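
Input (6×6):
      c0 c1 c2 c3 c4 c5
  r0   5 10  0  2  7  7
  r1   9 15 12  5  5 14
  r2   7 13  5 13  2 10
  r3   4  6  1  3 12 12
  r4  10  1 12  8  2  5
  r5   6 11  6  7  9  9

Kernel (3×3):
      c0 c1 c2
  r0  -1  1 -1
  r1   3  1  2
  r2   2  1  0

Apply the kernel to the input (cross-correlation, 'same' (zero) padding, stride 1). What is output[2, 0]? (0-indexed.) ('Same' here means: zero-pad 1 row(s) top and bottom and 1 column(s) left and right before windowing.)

The receptive field on the zero-padded input at this output position is [0 9 15 / 0 7 13 / 0 4 6]. Elementwise product with the kernel and sum: 0·-1 + 9·1 + 15·-1 + 0·3 + 7·1 + 13·2 + 0·2 + 4·1.

31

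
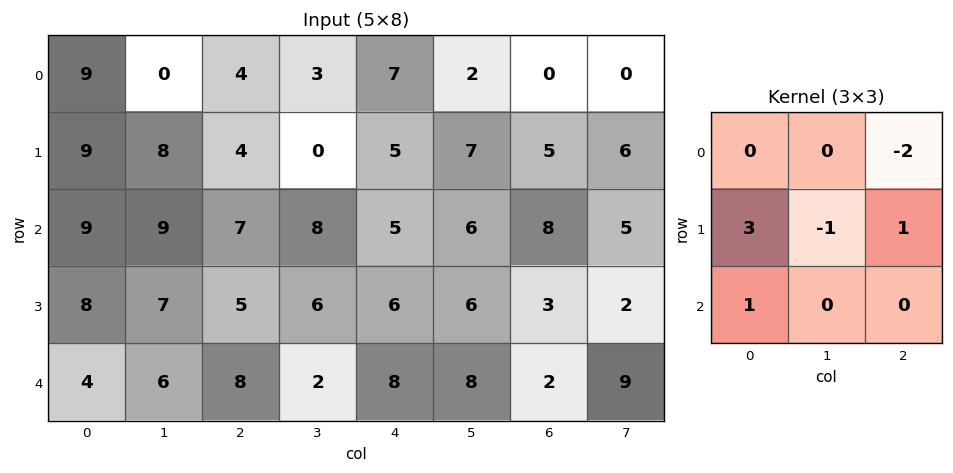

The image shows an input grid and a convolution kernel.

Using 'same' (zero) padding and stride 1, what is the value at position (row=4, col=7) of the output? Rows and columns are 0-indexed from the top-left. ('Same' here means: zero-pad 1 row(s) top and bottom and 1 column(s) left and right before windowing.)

-3

The receptive field on the zero-padded input at this output position is [3 2 0 / 2 9 0 / 0 0 0]. Elementwise product with the kernel and sum: 0·-2 + 2·3 + 9·-1 + 0·1 + 0·1.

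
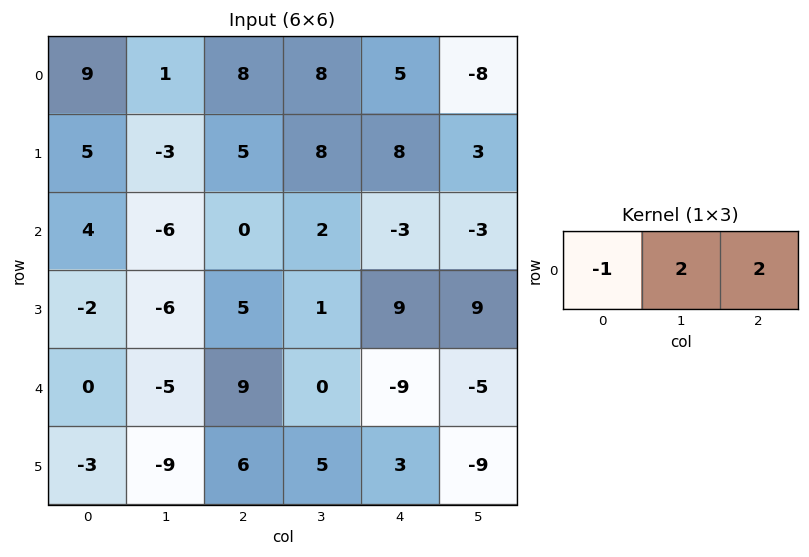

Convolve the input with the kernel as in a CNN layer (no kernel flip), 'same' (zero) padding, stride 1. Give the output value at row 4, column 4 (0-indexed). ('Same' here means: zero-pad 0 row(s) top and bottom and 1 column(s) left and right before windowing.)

-28

The receptive field on the zero-padded input at this output position is [0 -9 -5]. Elementwise product with the kernel and sum: 0·-1 + -9·2 + -5·2.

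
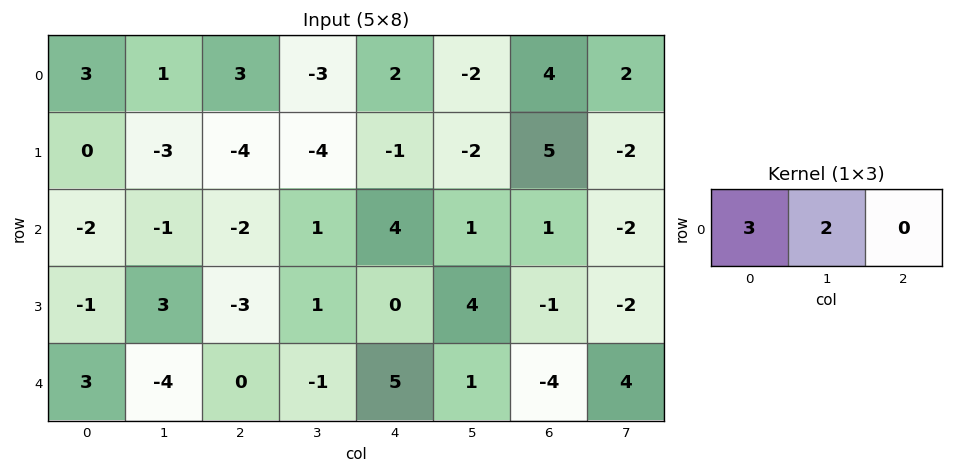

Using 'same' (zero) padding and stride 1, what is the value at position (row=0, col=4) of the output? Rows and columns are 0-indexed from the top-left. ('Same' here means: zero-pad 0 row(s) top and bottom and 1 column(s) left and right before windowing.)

-5

The receptive field on the zero-padded input at this output position is [-3 2 -2]. Elementwise product with the kernel and sum: -3·3 + 2·2.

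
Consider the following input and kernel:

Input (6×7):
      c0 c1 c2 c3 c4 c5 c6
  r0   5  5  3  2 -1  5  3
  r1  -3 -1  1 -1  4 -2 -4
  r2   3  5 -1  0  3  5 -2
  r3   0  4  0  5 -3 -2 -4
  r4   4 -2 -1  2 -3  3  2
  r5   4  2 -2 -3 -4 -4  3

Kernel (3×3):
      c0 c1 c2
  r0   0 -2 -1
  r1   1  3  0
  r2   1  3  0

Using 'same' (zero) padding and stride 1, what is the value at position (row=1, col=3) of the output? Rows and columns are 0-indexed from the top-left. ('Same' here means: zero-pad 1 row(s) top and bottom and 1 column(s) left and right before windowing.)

-6

The receptive field on the zero-padded input at this output position is [3 2 -1 / 1 -1 4 / -1 0 3]. Elementwise product with the kernel and sum: 2·-2 + -1·-1 + 1·1 + -1·3 + -1·1 + 0·3.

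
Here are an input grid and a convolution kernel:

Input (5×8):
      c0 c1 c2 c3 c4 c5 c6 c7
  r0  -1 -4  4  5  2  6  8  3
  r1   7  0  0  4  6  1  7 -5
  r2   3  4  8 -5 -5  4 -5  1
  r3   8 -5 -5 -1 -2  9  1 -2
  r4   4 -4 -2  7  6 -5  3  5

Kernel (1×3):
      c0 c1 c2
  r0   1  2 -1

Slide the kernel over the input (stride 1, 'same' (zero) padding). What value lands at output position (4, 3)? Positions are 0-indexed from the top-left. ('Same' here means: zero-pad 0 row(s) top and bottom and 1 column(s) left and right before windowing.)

The receptive field on the zero-padded input at this output position is [-2 7 6]. Elementwise product with the kernel and sum: -2·1 + 7·2 + 6·-1.

6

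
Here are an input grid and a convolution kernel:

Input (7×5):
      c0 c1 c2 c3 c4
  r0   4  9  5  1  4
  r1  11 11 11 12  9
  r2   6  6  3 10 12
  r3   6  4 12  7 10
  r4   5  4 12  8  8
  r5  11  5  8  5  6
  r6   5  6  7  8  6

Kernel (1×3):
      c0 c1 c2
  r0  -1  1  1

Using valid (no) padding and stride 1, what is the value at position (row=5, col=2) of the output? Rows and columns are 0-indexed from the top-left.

3

The receptive field on the input at this output position is [8 5 6]. Elementwise product with the kernel and sum: 8·-1 + 5·1 + 6·1.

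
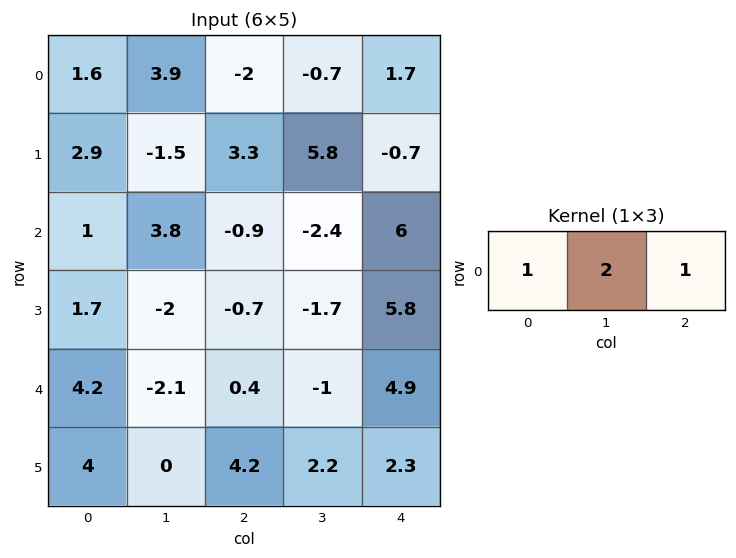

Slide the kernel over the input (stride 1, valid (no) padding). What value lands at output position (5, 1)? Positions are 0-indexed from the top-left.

The receptive field on the input at this output position is [0 4.2 2.2]. Elementwise product with the kernel and sum: 0·1 + 4.2·2 + 2.2·1.

10.6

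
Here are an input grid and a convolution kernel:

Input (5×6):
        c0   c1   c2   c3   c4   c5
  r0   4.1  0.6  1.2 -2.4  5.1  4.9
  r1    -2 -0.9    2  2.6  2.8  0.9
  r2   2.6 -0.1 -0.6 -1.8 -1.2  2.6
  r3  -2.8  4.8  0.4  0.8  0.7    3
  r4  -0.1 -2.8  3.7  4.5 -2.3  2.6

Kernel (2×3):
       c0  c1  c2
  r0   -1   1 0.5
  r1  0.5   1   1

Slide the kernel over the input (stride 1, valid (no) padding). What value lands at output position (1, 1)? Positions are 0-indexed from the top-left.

1.75

The receptive field on the input at this output position is [-0.9 2 2.6 / -0.1 -0.6 -1.8]. Elementwise product with the kernel and sum: -0.9·-1 + 2·1 + 2.6·0.5 + -0.1·0.5 + -0.6·1 + -1.8·1.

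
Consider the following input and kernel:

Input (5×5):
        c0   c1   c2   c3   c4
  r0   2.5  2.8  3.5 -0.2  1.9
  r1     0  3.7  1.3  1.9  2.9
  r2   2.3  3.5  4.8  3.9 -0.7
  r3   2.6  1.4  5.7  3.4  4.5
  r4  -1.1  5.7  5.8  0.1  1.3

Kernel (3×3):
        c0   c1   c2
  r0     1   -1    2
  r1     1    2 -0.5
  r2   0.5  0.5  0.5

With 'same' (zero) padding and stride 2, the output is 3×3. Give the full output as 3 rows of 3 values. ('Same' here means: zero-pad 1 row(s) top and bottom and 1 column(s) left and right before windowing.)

Output[0,0]: The receptive field on the zero-padded input at this output position is [0 0 0 / 0 2.5 2.8 / 0 0 3.7]. Elementwise product with the kernel and sum: 0·1 + 0·-1 + 0·2 + 0·1 + 2.5·2 + 2.8·-0.5 + 0·0.5 + 0·0.5 + 3.7·0.5.

5.45 13.35 6
12.25 22.6 5.45
-4.85 19.75 1.6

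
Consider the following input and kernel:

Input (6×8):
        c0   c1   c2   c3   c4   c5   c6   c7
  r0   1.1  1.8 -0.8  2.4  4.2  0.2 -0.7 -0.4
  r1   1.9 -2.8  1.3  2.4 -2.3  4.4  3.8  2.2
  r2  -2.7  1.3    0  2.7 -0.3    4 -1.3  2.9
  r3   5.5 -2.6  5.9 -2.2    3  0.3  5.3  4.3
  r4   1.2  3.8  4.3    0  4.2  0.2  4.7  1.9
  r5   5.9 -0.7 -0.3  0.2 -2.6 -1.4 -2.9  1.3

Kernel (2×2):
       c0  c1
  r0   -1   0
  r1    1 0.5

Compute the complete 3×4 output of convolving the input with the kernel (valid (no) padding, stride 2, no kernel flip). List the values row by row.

Output[0,0]: The receptive field on the input at this output position is [1.1 1.8 / 1.9 -2.8]. Elementwise product with the kernel and sum: 1.1·-1 + 1.9·1 + -2.8·0.5.
Output[0,1]: The receptive field on the input at this output position is [-0.8 2.4 / 1.3 2.4]. Elementwise product with the kernel and sum: -0.8·-1 + 1.3·1 + 2.4·0.5.

-0.6 3.3 -4.3 5.6
6.9 4.8 3.45 8.75
4.35 -4.5 -7.5 -6.95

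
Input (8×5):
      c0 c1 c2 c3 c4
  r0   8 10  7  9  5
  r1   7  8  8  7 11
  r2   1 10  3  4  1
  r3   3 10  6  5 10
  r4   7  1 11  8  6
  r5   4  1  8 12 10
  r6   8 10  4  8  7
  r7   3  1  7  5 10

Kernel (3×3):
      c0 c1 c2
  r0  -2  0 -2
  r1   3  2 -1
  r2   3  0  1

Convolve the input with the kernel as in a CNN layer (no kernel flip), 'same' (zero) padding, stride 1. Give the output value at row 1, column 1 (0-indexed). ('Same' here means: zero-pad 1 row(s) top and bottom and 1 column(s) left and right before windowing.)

5

The receptive field on the zero-padded input at this output position is [8 10 7 / 7 8 8 / 1 10 3]. Elementwise product with the kernel and sum: 8·-2 + 7·-2 + 7·3 + 8·2 + 8·-1 + 1·3 + 3·1.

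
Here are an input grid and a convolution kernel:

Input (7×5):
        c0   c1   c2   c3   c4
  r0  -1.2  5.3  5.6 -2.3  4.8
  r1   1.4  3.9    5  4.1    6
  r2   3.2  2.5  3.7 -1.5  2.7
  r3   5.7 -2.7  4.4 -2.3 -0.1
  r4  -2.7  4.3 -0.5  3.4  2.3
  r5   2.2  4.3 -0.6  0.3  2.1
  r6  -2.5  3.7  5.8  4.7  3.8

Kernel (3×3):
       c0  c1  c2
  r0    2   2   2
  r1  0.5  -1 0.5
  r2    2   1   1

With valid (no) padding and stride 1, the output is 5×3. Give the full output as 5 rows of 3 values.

Output[0,0]: The receptive field on the input at this output position is [-1.2 5.3 5.6 / 1.4 3.9 5 / 3.2 2.5 3.7]. Elementwise product with the kernel and sum: -1.2·2 + 5.3·2 + 5.6·2 + 1.4·0.5 + 3.9·-1 + 5·0.5 + 3.2·2 + 2.5·1 + 3.7·1.

31.3 23.4 26.2
34.65 19.5 41.3
24.95 14 18.95
17 11.45 2.7
3.2 35.2 30.95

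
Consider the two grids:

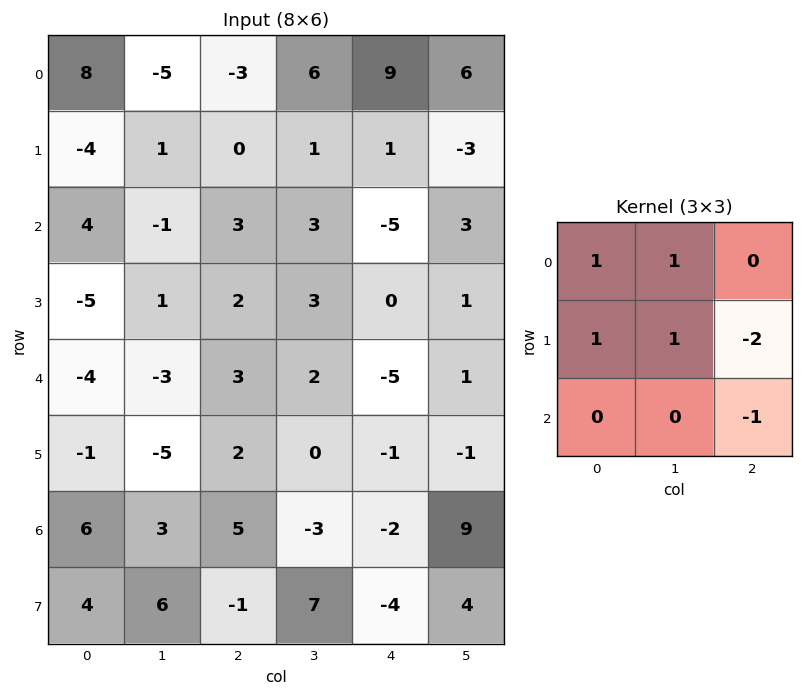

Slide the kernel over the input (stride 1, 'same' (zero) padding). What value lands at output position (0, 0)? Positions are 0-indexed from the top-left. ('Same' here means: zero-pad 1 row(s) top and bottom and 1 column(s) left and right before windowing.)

17

The receptive field on the zero-padded input at this output position is [0 0 0 / 0 8 -5 / 0 -4 1]. Elementwise product with the kernel and sum: 0·1 + 0·1 + 0·1 + 8·1 + -5·-2 + 1·-1.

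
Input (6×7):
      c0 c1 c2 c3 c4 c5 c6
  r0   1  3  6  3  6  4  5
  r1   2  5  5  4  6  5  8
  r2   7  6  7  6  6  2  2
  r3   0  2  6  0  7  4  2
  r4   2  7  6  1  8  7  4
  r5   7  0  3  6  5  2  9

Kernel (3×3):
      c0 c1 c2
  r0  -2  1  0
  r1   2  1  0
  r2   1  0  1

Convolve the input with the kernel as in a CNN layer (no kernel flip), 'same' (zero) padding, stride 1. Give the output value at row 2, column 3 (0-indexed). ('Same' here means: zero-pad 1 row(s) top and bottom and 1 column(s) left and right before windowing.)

The receptive field on the zero-padded input at this output position is [5 4 6 / 7 6 6 / 6 0 7]. Elementwise product with the kernel and sum: 5·-2 + 4·1 + 7·2 + 6·1 + 6·1 + 7·1.

27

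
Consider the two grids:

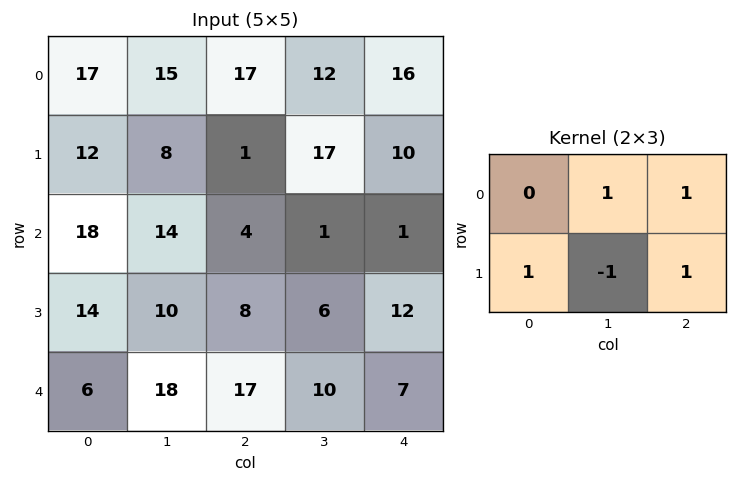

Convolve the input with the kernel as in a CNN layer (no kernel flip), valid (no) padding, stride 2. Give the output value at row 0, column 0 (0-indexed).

37

The receptive field on the input at this output position is [17 15 17 / 12 8 1]. Elementwise product with the kernel and sum: 15·1 + 17·1 + 12·1 + 8·-1 + 1·1.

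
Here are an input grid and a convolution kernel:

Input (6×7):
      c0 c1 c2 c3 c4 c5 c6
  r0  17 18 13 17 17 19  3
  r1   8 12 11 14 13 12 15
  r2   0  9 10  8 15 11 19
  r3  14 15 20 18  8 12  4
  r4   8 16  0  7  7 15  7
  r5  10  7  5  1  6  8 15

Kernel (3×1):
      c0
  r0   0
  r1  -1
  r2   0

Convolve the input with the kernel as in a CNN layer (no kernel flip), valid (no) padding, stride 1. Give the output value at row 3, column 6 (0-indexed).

-7

The receptive field on the input at this output position is [4 / 7 / 15]. Elementwise product with the kernel and sum: 7·-1.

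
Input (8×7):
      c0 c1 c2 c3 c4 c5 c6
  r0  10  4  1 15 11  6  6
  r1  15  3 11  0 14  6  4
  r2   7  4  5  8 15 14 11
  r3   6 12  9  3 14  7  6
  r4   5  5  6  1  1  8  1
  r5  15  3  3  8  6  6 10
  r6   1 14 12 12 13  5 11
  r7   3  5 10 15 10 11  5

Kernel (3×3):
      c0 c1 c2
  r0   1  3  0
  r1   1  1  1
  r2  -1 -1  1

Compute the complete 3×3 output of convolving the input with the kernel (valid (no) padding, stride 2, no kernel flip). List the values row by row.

Output[0,0]: The receptive field on the input at this output position is [10 4 1 / 15 3 11 / 7 4 5]. Elementwise product with the kernel and sum: 10·1 + 4·3 + 15·1 + 3·1 + 11·1 + 7·-1 + 4·-1 + 5·1.

45 73 35
42 49 76
38 15 40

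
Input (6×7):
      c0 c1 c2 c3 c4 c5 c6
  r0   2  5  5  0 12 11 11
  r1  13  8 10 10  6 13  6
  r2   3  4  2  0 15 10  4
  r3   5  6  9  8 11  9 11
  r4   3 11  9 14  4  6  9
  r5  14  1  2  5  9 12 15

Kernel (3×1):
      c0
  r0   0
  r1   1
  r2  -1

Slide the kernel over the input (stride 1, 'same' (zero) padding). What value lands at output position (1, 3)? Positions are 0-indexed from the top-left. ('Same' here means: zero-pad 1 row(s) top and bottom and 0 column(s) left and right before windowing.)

10

The receptive field on the zero-padded input at this output position is [0 / 10 / 0]. Elementwise product with the kernel and sum: 10·1 + 0·-1.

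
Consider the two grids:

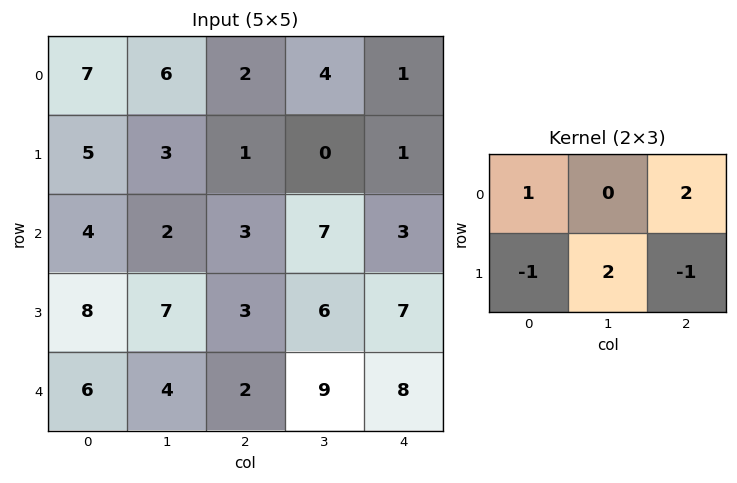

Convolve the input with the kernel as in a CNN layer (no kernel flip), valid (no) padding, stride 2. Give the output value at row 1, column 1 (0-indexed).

The receptive field on the input at this output position is [3 7 3 / 3 6 7]. Elementwise product with the kernel and sum: 3·1 + 3·2 + 3·-1 + 6·2 + 7·-1.

11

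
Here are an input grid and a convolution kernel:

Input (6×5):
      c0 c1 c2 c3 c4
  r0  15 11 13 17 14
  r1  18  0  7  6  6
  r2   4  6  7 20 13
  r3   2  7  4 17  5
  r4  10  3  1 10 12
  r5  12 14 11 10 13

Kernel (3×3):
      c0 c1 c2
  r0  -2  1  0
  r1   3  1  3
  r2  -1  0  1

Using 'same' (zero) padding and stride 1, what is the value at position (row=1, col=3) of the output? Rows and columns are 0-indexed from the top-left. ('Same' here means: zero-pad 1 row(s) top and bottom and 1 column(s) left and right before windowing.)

42

The receptive field on the zero-padded input at this output position is [13 17 14 / 7 6 6 / 7 20 13]. Elementwise product with the kernel and sum: 13·-2 + 17·1 + 7·3 + 6·1 + 6·3 + 7·-1 + 13·1.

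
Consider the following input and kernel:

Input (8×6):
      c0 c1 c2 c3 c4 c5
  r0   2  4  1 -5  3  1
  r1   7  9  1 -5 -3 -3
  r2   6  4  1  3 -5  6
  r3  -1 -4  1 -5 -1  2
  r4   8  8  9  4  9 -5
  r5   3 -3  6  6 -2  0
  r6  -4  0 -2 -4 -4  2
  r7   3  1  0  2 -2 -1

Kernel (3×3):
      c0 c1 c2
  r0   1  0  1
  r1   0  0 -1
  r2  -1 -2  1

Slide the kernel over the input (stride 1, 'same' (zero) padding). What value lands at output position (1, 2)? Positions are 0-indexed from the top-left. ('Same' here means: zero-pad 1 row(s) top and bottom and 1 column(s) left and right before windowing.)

The receptive field on the zero-padded input at this output position is [4 1 -5 / 9 1 -5 / 4 1 3]. Elementwise product with the kernel and sum: 4·1 + -5·1 + -5·-1 + 4·-1 + 1·-2 + 3·1.

1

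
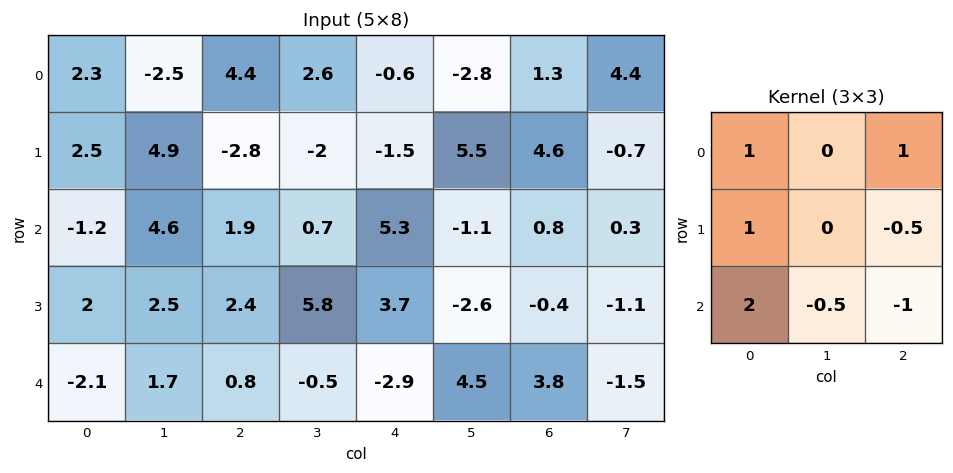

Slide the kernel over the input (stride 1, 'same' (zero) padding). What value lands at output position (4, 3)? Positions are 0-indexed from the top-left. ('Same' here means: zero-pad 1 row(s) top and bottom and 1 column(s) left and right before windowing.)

The receptive field on the zero-padded input at this output position is [2.4 5.8 3.7 / 0.8 -0.5 -2.9 / 0 0 0]. Elementwise product with the kernel and sum: 2.4·1 + 3.7·1 + 0.8·1 + -2.9·-0.5 + 0·2 + 0·-0.5 + 0·-1.

8.35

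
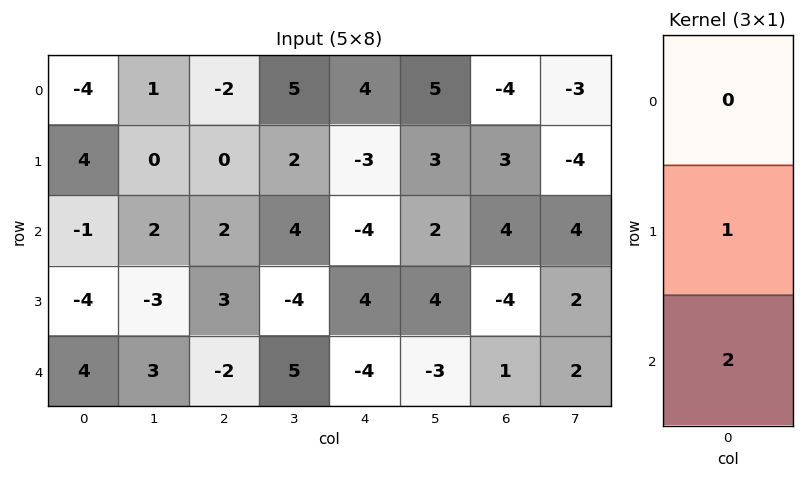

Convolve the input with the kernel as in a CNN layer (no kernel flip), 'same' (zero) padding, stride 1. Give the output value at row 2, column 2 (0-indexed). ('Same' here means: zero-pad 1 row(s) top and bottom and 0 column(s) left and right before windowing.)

The receptive field on the zero-padded input at this output position is [0 / 2 / 3]. Elementwise product with the kernel and sum: 2·1 + 3·2.

8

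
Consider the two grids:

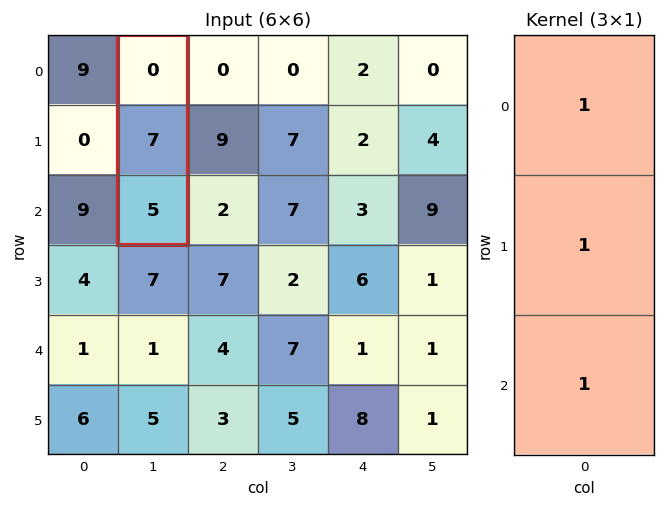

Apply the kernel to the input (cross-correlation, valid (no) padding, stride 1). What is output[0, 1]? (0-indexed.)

The receptive field on the input at this output position is [0 / 7 / 5]. Elementwise product with the kernel and sum: 0·1 + 7·1 + 5·1.

12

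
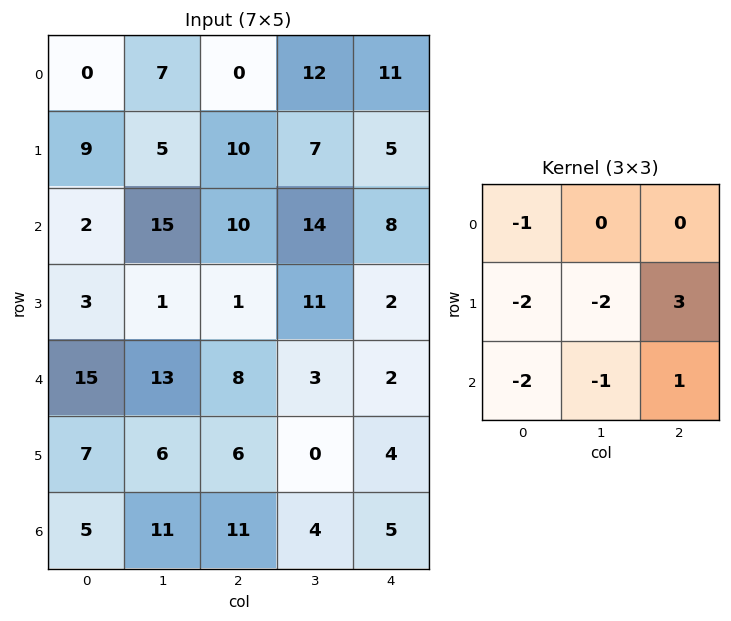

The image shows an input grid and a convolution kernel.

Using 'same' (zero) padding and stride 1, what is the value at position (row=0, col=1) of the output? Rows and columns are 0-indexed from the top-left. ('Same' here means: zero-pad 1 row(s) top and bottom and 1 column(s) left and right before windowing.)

The receptive field on the zero-padded input at this output position is [0 0 0 / 0 7 0 / 9 5 10]. Elementwise product with the kernel and sum: 0·-1 + 0·-2 + 7·-2 + 0·3 + 9·-2 + 5·-1 + 10·1.

-27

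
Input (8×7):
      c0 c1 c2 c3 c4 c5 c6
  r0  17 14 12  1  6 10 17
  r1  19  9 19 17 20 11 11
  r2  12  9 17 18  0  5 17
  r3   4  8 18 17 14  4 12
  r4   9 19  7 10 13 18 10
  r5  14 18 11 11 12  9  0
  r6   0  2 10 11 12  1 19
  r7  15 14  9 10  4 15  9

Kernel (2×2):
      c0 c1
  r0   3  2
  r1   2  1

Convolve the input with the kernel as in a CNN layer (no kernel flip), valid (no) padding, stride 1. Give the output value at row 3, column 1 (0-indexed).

The receptive field on the input at this output position is [8 18 / 19 7]. Elementwise product with the kernel and sum: 8·3 + 18·2 + 19·2 + 7·1.

105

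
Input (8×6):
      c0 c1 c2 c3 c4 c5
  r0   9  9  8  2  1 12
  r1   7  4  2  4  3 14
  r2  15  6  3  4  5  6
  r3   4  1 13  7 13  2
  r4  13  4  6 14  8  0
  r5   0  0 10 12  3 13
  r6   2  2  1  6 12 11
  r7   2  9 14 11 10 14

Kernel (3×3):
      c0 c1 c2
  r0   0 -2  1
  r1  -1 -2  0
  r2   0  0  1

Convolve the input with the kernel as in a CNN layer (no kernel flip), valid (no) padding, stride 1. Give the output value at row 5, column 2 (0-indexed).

-24

The receptive field on the input at this output position is [10 12 3 / 1 6 12 / 14 11 10]. Elementwise product with the kernel and sum: 12·-2 + 3·1 + 1·-1 + 6·-2 + 10·1.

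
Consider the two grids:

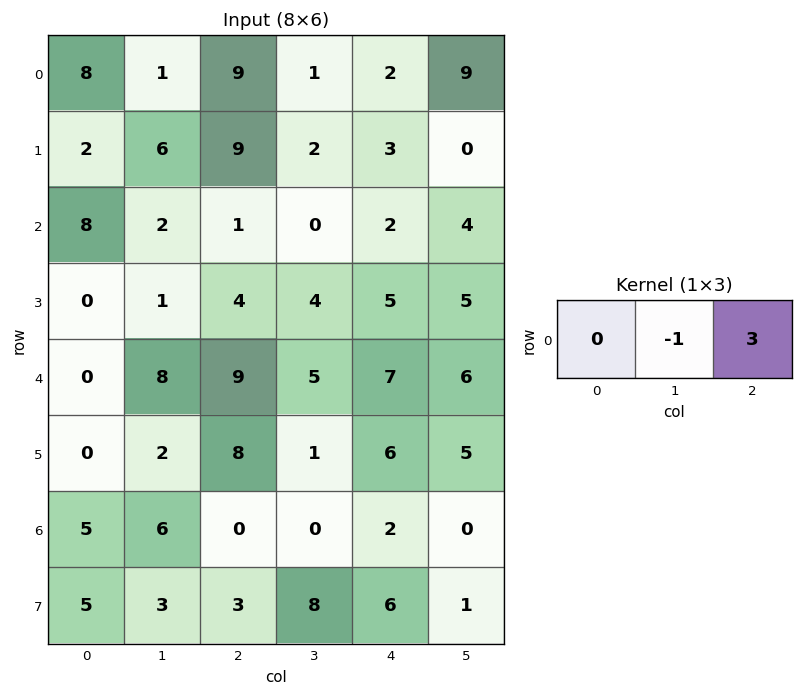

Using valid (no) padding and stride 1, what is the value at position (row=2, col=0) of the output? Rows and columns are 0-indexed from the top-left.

The receptive field on the input at this output position is [8 2 1]. Elementwise product with the kernel and sum: 2·-1 + 1·3.

1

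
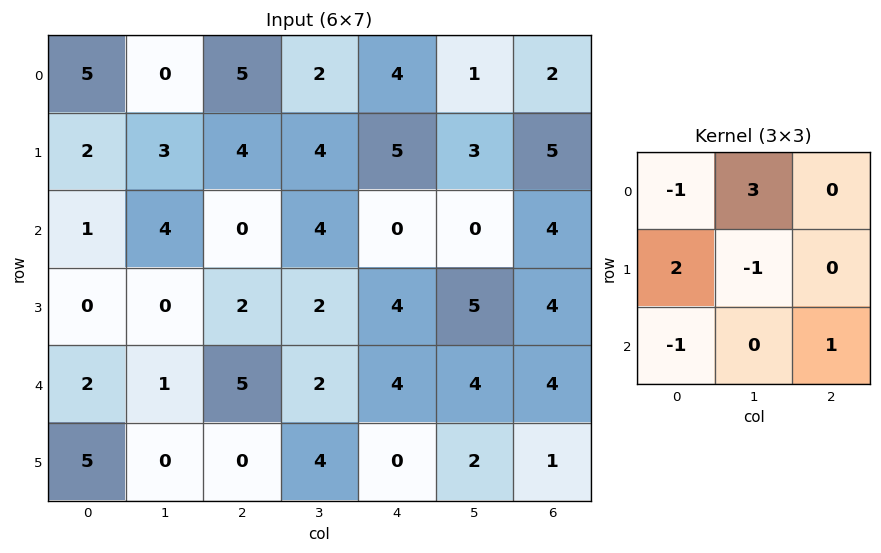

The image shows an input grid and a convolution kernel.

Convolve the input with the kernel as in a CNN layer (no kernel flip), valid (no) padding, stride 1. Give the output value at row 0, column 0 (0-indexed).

-5

The receptive field on the input at this output position is [5 0 5 / 2 3 4 / 1 4 0]. Elementwise product with the kernel and sum: 5·-1 + 0·3 + 2·2 + 3·-1 + 1·-1 + 0·1.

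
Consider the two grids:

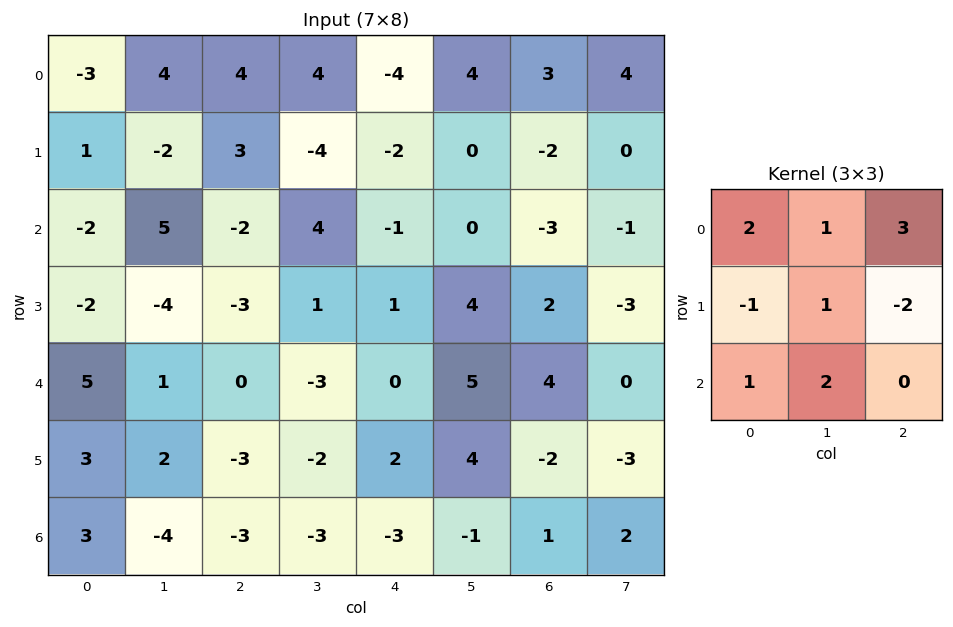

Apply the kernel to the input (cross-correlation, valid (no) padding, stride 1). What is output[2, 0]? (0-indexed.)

The receptive field on the input at this output position is [-2 5 -2 / -2 -4 -3 / 5 1 0]. Elementwise product with the kernel and sum: -2·2 + 5·1 + -2·3 + -2·-1 + -4·1 + -3·-2 + 5·1 + 1·2.

6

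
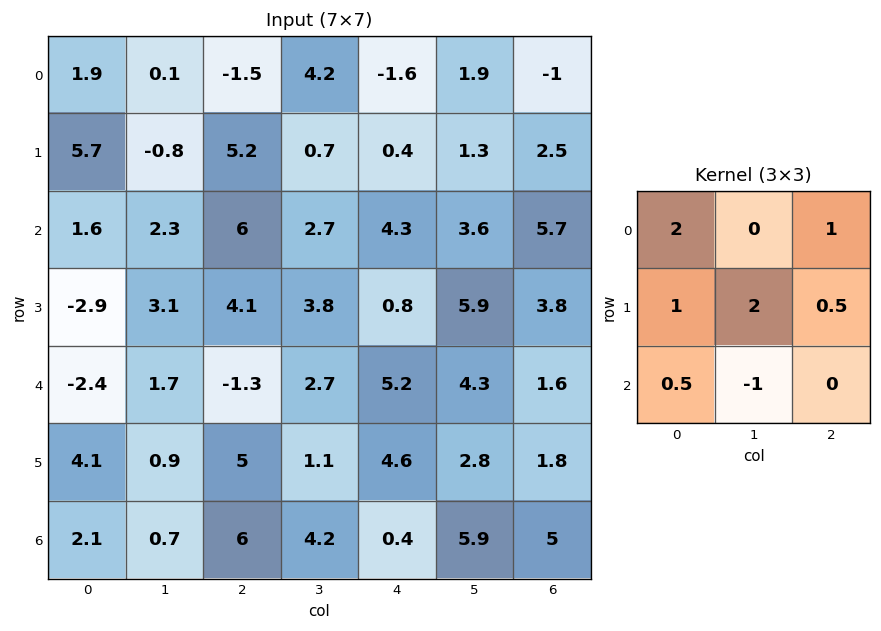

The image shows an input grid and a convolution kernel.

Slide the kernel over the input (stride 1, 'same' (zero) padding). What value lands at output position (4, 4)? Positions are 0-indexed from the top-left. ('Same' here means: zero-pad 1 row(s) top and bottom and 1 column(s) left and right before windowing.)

The receptive field on the zero-padded input at this output position is [3.8 0.8 5.9 / 2.7 5.2 4.3 / 1.1 4.6 2.8]. Elementwise product with the kernel and sum: 3.8·2 + 5.9·1 + 2.7·1 + 5.2·2 + 4.3·0.5 + 1.1·0.5 + 4.6·-1.

24.7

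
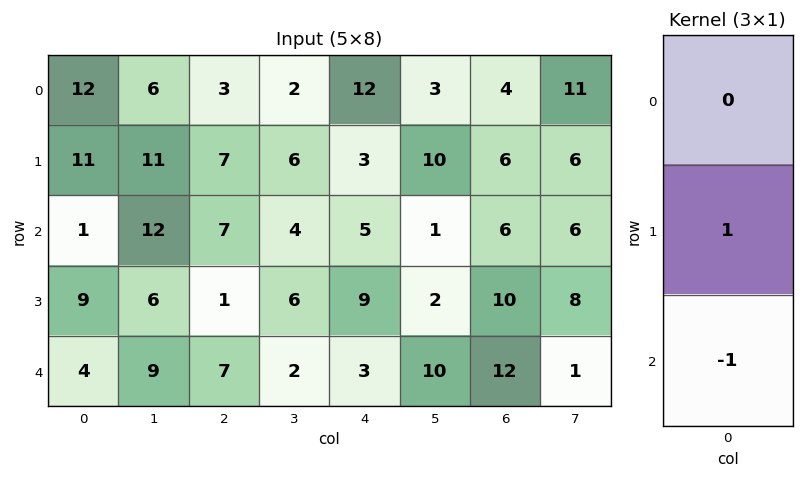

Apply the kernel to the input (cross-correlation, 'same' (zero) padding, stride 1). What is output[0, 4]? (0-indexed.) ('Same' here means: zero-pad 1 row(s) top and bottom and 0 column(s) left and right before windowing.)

The receptive field on the zero-padded input at this output position is [0 / 12 / 3]. Elementwise product with the kernel and sum: 12·1 + 3·-1.

9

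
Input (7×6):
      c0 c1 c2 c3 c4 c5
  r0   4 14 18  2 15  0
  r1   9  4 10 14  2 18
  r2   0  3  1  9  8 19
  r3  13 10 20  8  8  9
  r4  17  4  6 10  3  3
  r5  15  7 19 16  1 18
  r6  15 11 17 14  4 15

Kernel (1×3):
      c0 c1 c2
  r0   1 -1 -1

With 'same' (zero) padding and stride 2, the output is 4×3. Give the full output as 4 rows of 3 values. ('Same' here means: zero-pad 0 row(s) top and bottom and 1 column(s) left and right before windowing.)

Output[0,0]: The receptive field on the zero-padded input at this output position is [0 4 14]. Elementwise product with the kernel and sum: 0·1 + 4·-1 + 14·-1.
Output[0,1]: The receptive field on the zero-padded input at this output position is [14 18 2]. Elementwise product with the kernel and sum: 14·1 + 18·-1 + 2·-1.

-18 -6 -13
-3 -7 -18
-21 -12 4
-26 -20 -5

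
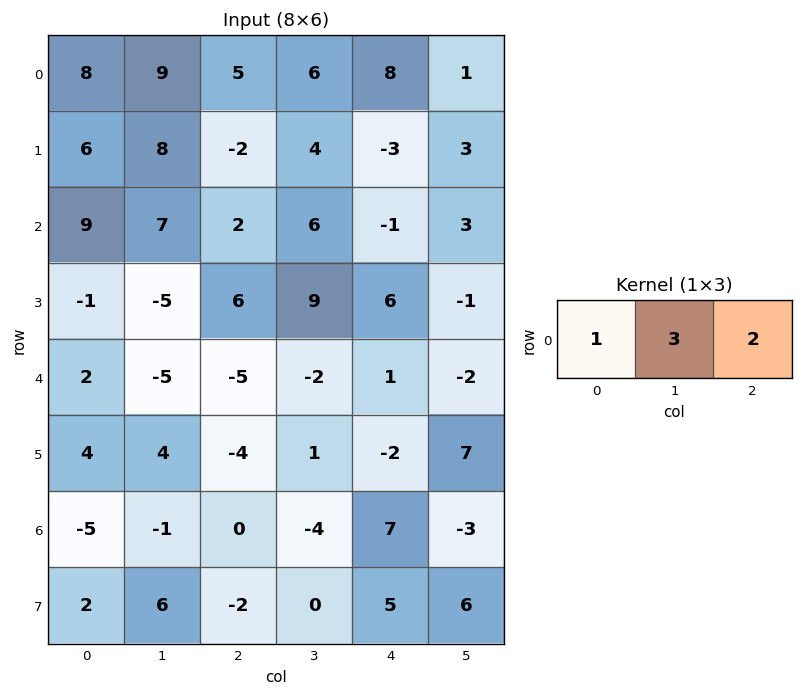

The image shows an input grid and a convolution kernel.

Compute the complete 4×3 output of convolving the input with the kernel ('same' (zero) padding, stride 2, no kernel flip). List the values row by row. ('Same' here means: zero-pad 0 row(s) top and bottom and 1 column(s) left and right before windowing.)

42 36 32
41 25 9
-4 -24 -3
-17 -9 11

Output[0,0]: The receptive field on the zero-padded input at this output position is [0 8 9]. Elementwise product with the kernel and sum: 0·1 + 8·3 + 9·2.
Output[0,1]: The receptive field on the zero-padded input at this output position is [9 5 6]. Elementwise product with the kernel and sum: 9·1 + 5·3 + 6·2.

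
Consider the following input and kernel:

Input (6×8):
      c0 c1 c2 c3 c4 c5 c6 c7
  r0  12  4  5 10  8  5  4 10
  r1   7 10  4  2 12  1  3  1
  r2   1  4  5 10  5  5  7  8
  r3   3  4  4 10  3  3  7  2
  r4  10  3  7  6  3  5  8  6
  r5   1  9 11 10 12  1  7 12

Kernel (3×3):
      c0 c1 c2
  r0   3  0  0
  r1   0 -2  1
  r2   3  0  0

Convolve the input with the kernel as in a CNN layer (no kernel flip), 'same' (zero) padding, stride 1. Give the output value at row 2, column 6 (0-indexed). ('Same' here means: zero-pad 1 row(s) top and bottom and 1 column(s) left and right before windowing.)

The receptive field on the zero-padded input at this output position is [1 3 1 / 5 7 8 / 3 7 2]. Elementwise product with the kernel and sum: 1·3 + 7·-2 + 8·1 + 3·3.

6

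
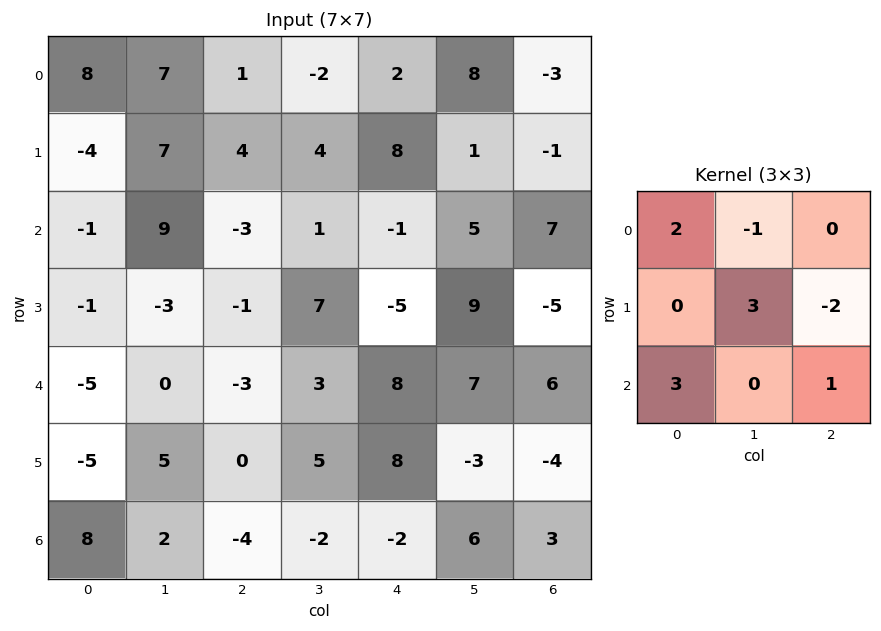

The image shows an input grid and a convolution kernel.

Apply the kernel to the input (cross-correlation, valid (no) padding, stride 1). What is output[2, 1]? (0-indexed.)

7

The receptive field on the input at this output position is [9 -3 1 / -3 -1 7 / 0 -3 3]. Elementwise product with the kernel and sum: 9·2 + -3·-1 + -1·3 + 7·-2 + 0·3 + 3·1.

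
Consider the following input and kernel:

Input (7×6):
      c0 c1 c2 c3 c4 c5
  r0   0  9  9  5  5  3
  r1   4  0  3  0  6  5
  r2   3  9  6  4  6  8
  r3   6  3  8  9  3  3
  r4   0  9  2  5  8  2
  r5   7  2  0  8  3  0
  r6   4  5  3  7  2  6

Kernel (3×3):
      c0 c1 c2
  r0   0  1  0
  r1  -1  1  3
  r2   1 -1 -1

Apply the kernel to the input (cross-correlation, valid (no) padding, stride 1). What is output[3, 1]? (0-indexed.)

The receptive field on the input at this output position is [3 8 9 / 9 2 5 / 2 0 8]. Elementwise product with the kernel and sum: 8·1 + 9·-1 + 2·1 + 5·3 + 2·1 + 0·-1 + 8·-1.

10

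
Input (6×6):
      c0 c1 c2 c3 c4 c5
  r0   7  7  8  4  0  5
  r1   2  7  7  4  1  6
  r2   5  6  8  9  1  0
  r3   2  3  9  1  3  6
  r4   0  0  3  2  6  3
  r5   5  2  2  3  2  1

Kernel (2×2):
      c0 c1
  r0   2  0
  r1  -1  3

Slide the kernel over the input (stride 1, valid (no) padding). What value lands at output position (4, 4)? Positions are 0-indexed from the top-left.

The receptive field on the input at this output position is [6 3 / 2 1]. Elementwise product with the kernel and sum: 6·2 + 2·-1 + 1·3.

13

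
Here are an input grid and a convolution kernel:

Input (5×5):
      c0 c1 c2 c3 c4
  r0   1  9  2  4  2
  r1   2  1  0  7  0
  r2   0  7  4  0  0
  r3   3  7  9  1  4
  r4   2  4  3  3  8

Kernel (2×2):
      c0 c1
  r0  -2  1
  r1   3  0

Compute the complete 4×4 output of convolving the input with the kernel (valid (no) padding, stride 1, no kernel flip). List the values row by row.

13 -13 0 15
-3 19 19 -14
16 11 19 3
7 7 -8 11

Output[0,0]: The receptive field on the input at this output position is [1 9 / 2 1]. Elementwise product with the kernel and sum: 1·-2 + 9·1 + 2·3.
Output[0,1]: The receptive field on the input at this output position is [9 2 / 1 0]. Elementwise product with the kernel and sum: 9·-2 + 2·1 + 1·3.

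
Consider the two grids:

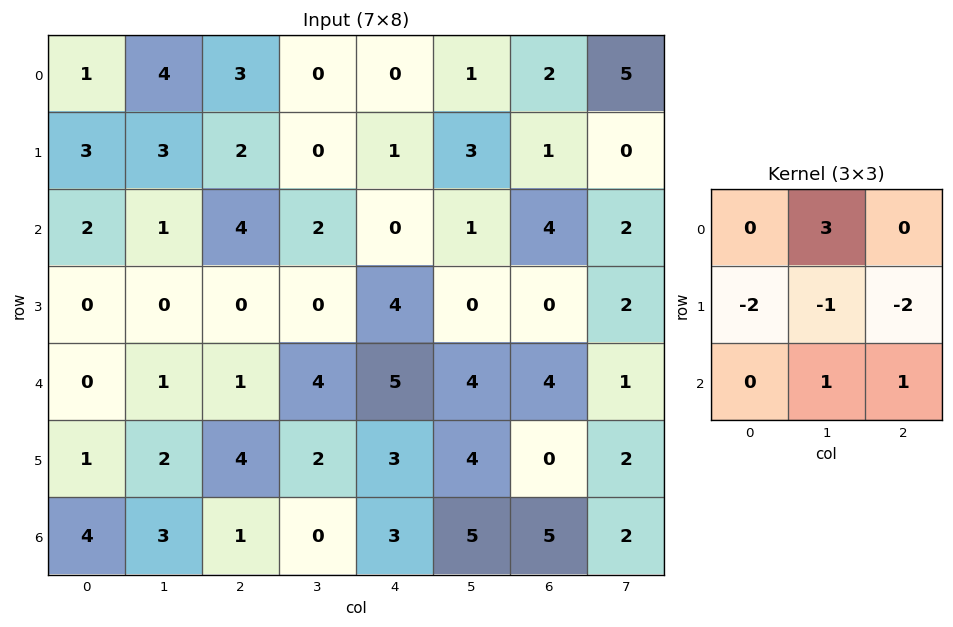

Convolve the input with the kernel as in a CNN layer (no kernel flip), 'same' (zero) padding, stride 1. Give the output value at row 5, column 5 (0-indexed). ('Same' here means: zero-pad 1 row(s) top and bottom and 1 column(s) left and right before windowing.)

The receptive field on the zero-padded input at this output position is [5 4 4 / 3 4 0 / 3 5 5]. Elementwise product with the kernel and sum: 4·3 + 3·-2 + 4·-1 + 0·-2 + 5·1 + 5·1.

12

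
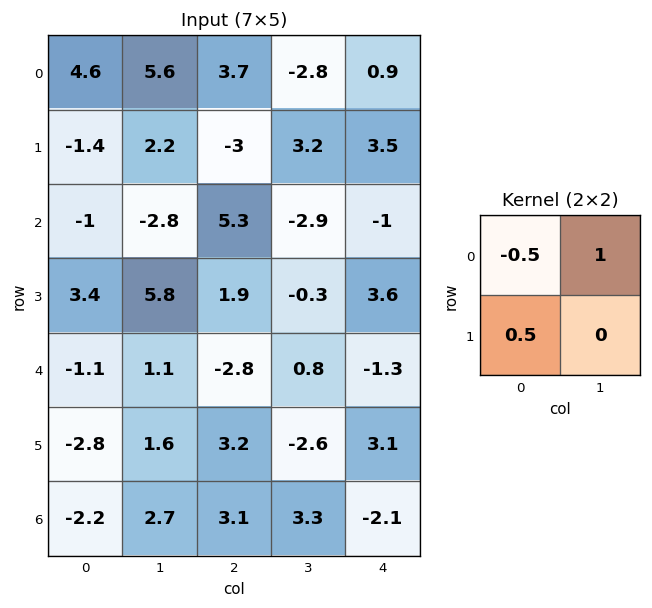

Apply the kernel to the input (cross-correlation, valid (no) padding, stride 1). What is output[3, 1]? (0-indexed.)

The receptive field on the input at this output position is [5.8 1.9 / 1.1 -2.8]. Elementwise product with the kernel and sum: 5.8·-0.5 + 1.9·1 + 1.1·0.5.

-0.45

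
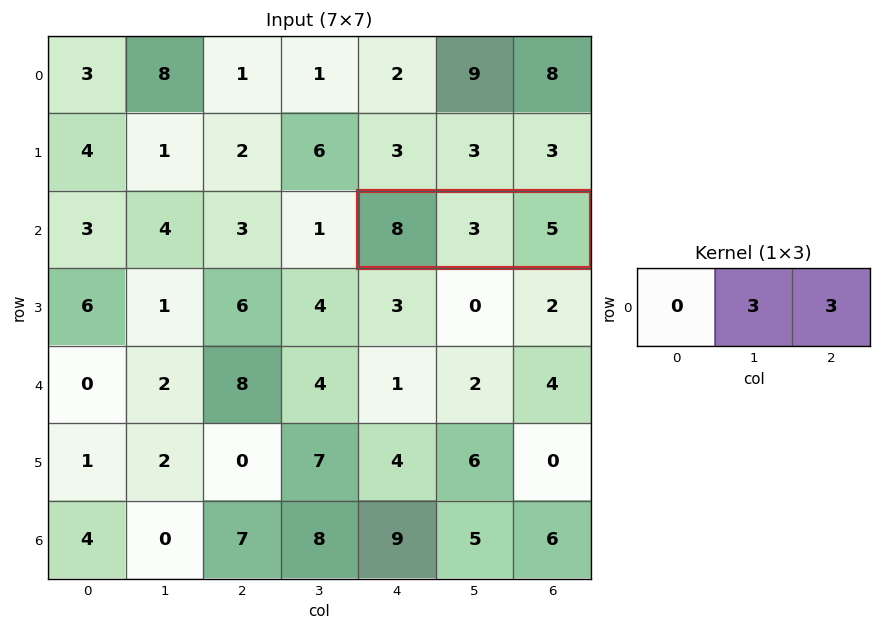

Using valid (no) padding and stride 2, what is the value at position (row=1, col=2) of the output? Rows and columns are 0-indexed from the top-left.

The receptive field on the input at this output position is [8 3 5]. Elementwise product with the kernel and sum: 3·3 + 5·3.

24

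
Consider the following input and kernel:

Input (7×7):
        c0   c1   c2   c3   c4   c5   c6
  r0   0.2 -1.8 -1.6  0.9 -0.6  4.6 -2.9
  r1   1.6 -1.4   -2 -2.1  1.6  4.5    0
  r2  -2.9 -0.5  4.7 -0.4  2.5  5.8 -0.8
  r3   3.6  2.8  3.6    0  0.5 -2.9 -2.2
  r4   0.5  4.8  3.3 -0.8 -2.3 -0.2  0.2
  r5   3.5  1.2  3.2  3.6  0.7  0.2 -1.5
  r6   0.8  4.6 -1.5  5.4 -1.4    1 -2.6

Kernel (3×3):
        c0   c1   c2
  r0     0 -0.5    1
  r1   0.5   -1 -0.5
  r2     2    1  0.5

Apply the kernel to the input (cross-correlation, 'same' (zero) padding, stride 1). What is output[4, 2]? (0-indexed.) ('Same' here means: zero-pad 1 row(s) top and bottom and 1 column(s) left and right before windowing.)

5.1

The receptive field on the zero-padded input at this output position is [2.8 3.6 0 / 4.8 3.3 -0.8 / 1.2 3.2 3.6]. Elementwise product with the kernel and sum: 3.6·-0.5 + 0·1 + 4.8·0.5 + 3.3·-1 + -0.8·-0.5 + 1.2·2 + 3.2·1 + 3.6·0.5.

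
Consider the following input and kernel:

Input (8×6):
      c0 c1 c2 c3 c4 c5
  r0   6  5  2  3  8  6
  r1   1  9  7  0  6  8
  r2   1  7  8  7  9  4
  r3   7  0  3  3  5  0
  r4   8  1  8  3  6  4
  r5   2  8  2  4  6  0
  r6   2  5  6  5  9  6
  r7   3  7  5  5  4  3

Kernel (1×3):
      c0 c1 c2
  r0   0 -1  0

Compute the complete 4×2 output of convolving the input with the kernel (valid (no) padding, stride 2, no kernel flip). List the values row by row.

Output[0,0]: The receptive field on the input at this output position is [6 5 2]. Elementwise product with the kernel and sum: 5·-1.
Output[0,1]: The receptive field on the input at this output position is [2 3 8]. Elementwise product with the kernel and sum: 3·-1.

-5 -3
-7 -7
-1 -3
-5 -5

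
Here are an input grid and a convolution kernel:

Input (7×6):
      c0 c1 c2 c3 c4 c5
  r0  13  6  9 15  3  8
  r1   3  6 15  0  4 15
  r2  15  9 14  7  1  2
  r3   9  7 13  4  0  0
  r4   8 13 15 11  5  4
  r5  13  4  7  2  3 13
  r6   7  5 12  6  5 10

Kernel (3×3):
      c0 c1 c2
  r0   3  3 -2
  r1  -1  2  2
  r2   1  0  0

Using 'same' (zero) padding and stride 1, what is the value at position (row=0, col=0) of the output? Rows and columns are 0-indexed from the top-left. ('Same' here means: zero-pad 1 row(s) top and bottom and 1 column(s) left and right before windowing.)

38

The receptive field on the zero-padded input at this output position is [0 0 0 / 0 13 6 / 0 3 6]. Elementwise product with the kernel and sum: 0·3 + 0·3 + 0·-2 + 0·-1 + 13·2 + 6·2 + 0·1.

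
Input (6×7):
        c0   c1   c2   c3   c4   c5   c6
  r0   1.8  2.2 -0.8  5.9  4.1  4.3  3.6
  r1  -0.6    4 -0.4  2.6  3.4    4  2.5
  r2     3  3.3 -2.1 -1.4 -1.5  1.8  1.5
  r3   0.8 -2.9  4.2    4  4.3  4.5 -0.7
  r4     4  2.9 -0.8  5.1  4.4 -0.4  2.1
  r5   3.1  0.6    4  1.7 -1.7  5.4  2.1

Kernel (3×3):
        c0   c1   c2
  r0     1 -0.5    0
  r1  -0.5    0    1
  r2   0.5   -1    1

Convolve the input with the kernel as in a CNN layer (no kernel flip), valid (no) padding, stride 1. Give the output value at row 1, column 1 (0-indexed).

-0.5

The receptive field on the input at this output position is [4 -0.4 2.6 / 3.3 -2.1 -1.4 / -2.9 4.2 4]. Elementwise product with the kernel and sum: 4·1 + -0.4·-0.5 + 3.3·-0.5 + -1.4·1 + -2.9·0.5 + 4.2·-1 + 4·1.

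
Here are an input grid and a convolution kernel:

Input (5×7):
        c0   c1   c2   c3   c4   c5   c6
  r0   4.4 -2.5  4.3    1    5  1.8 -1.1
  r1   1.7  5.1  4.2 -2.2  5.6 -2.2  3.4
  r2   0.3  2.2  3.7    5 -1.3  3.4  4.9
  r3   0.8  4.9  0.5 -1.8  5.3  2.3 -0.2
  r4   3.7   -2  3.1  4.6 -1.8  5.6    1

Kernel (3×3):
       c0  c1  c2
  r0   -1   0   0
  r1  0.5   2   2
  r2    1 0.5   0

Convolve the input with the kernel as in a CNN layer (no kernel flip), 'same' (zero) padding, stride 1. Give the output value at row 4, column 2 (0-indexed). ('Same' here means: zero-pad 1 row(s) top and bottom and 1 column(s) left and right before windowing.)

The receptive field on the zero-padded input at this output position is [4.9 0.5 -1.8 / -2 3.1 4.6 / 0 0 0]. Elementwise product with the kernel and sum: 4.9·-1 + -2·0.5 + 3.1·2 + 4.6·2 + 0·1 + 0·0.5.

9.5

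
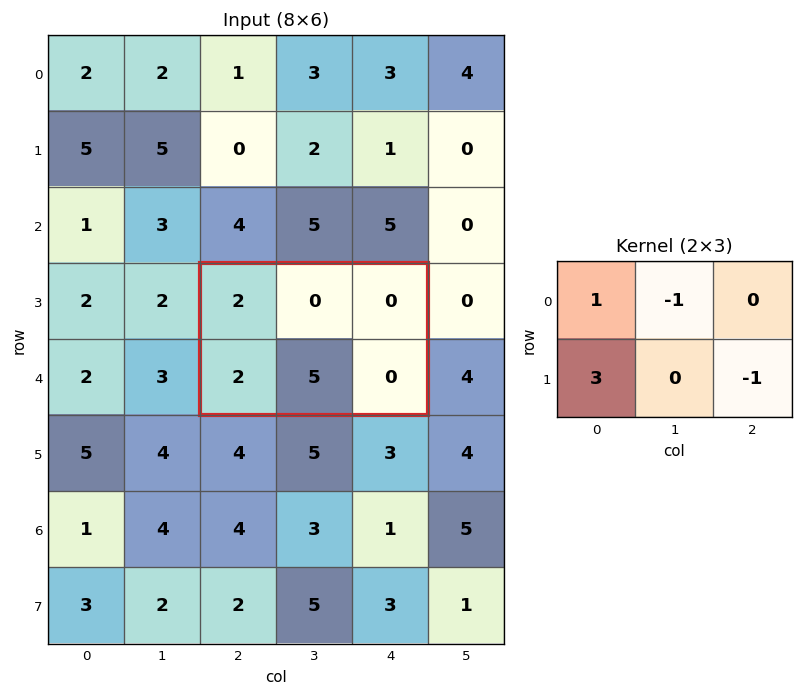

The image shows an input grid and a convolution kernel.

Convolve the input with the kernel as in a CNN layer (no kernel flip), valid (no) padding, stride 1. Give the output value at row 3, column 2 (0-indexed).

The receptive field on the input at this output position is [2 0 0 / 2 5 0]. Elementwise product with the kernel and sum: 2·1 + 0·-1 + 2·3 + 0·-1.

8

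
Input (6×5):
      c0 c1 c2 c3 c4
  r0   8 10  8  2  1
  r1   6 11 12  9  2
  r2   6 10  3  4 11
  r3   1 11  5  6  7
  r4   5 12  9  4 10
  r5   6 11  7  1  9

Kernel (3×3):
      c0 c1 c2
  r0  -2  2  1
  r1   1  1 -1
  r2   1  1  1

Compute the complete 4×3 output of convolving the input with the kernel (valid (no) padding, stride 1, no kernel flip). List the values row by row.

Output[0,0]: The receptive field on the input at this output position is [8 10 8 / 6 11 12 / 6 10 3]. Elementwise product with the kernel and sum: 8·-2 + 10·2 + 8·1 + 6·1 + 11·1 + 12·-1 + 6·1 + 10·1 + 3·1.

36 29 26
52 42 10
44 25 40
57 30 29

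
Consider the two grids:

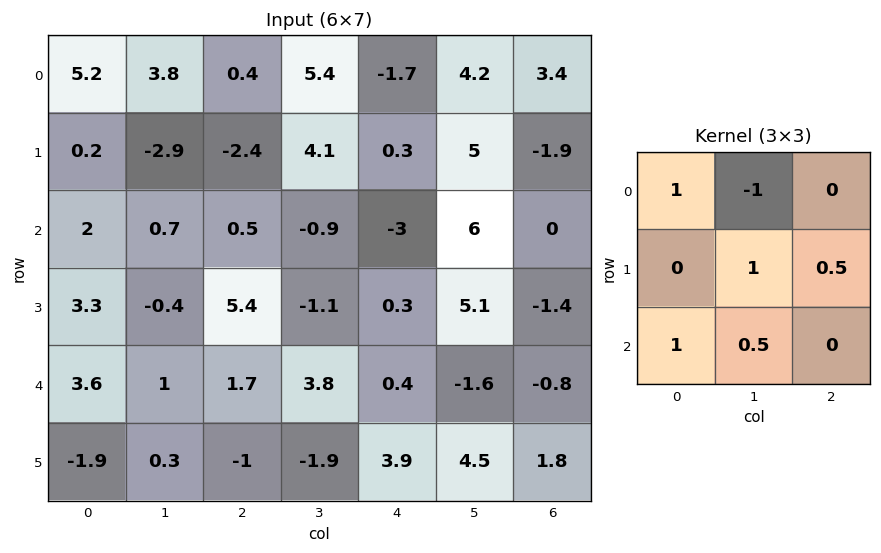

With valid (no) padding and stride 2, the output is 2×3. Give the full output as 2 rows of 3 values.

-0.35 -0.7 -1.85
7.7 4.05 -5

Output[0,0]: The receptive field on the input at this output position is [5.2 3.8 0.4 / 0.2 -2.9 -2.4 / 2 0.7 0.5]. Elementwise product with the kernel and sum: 5.2·1 + 3.8·-1 + -2.9·1 + -2.4·0.5 + 2·1 + 0.7·0.5.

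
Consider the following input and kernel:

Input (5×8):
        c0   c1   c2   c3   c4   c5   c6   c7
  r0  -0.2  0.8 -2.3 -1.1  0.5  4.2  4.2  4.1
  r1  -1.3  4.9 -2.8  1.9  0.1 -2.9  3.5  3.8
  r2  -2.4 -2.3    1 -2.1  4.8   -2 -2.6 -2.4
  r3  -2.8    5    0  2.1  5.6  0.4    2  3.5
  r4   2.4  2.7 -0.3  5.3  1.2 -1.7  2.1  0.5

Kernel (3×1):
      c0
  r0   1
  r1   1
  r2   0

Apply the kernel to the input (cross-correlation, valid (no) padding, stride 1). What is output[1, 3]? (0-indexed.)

The receptive field on the input at this output position is [1.9 / -2.1 / 2.1]. Elementwise product with the kernel and sum: 1.9·1 + -2.1·1.

-0.2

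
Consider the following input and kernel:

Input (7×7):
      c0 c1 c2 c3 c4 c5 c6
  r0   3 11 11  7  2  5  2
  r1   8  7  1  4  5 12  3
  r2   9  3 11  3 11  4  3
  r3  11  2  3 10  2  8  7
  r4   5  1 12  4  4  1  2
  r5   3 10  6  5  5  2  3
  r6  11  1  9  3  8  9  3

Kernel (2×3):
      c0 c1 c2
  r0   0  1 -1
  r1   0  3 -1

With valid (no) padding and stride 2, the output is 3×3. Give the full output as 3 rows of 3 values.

20 12 36
-5 20 18
13 10 2

Output[0,0]: The receptive field on the input at this output position is [3 11 11 / 8 7 1]. Elementwise product with the kernel and sum: 11·1 + 11·-1 + 7·3 + 1·-1.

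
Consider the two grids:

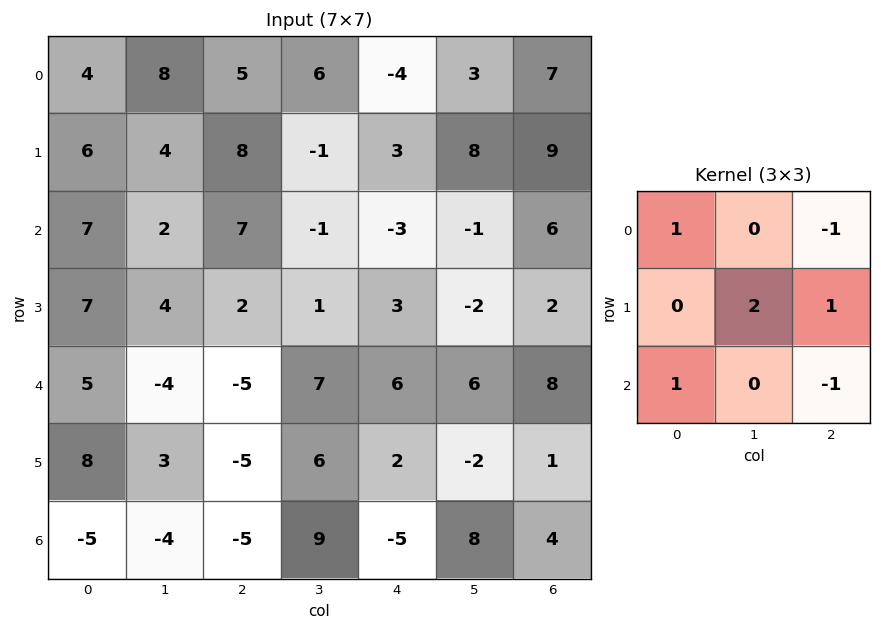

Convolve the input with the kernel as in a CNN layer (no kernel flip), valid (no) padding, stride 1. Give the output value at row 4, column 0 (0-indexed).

The receptive field on the input at this output position is [5 -4 -5 / 8 3 -5 / -5 -4 -5]. Elementwise product with the kernel and sum: 5·1 + -5·-1 + 3·2 + -5·1 + -5·1 + -5·-1.

11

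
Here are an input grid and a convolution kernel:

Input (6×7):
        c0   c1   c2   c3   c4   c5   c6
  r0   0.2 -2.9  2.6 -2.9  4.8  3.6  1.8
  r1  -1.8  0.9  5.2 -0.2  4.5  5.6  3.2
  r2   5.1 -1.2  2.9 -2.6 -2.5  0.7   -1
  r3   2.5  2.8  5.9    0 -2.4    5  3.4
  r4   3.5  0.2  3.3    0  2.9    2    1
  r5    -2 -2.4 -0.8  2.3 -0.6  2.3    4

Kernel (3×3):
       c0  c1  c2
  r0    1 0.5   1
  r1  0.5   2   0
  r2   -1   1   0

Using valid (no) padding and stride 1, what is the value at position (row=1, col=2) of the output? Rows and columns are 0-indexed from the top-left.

The receptive field on the input at this output position is [5.2 -0.2 4.5 / 2.9 -2.6 -2.5 / 5.9 0 -2.4]. Elementwise product with the kernel and sum: 5.2·1 + -0.2·0.5 + 4.5·1 + 2.9·0.5 + -2.6·2 + 5.9·-1 + 0·1.

-0.05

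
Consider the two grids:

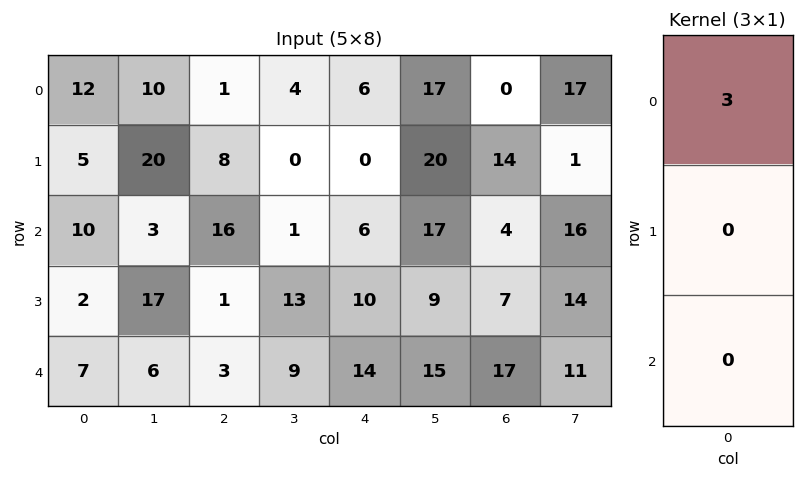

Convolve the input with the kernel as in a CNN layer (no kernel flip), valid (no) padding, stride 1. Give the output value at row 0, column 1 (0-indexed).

30

The receptive field on the input at this output position is [10 / 20 / 3]. Elementwise product with the kernel and sum: 10·3.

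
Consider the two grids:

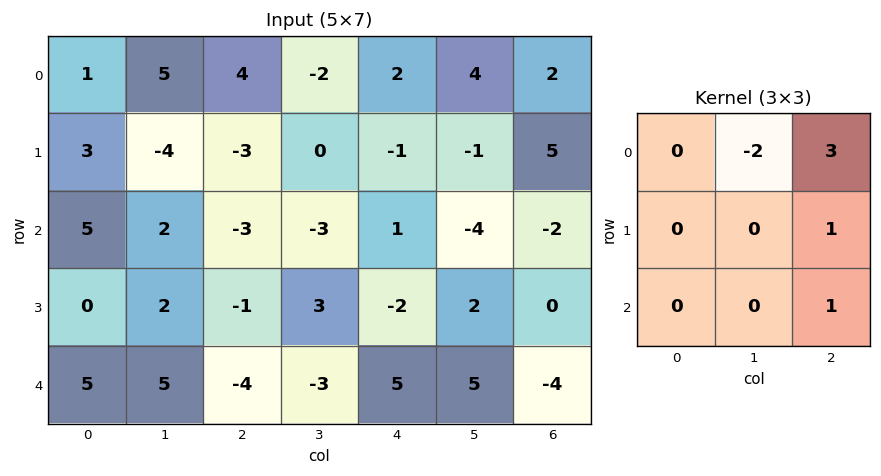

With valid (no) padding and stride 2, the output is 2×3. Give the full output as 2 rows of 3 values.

-4 10 1
-18 12 -2

Output[0,0]: The receptive field on the input at this output position is [1 5 4 / 3 -4 -3 / 5 2 -3]. Elementwise product with the kernel and sum: 5·-2 + 4·3 + -3·1 + -3·1.
Output[0,1]: The receptive field on the input at this output position is [4 -2 2 / -3 0 -1 / -3 -3 1]. Elementwise product with the kernel and sum: -2·-2 + 2·3 + -1·1 + 1·1.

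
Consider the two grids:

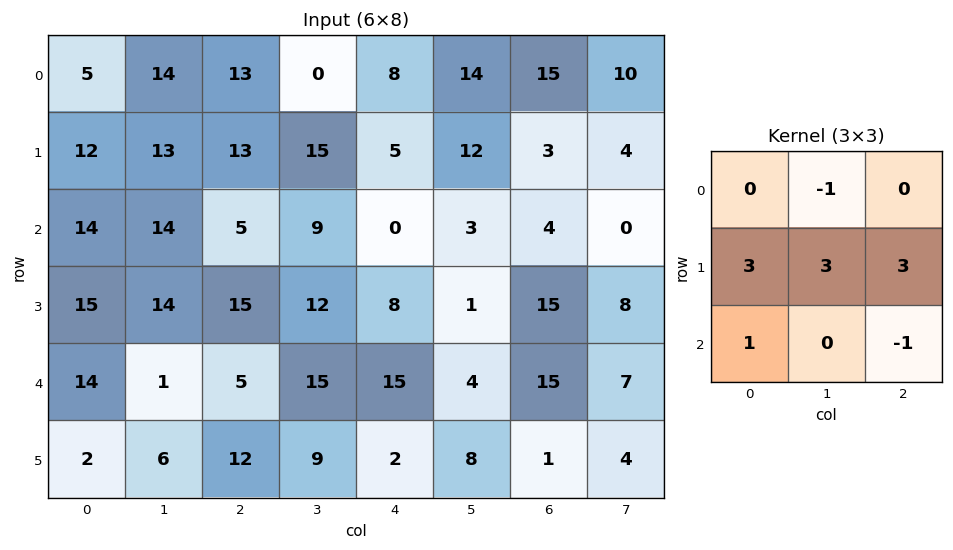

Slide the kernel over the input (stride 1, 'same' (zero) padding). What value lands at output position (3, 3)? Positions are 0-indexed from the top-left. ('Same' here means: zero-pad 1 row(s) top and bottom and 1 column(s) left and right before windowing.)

The receptive field on the zero-padded input at this output position is [5 9 0 / 15 12 8 / 5 15 15]. Elementwise product with the kernel and sum: 9·-1 + 15·3 + 12·3 + 8·3 + 5·1 + 15·-1.

86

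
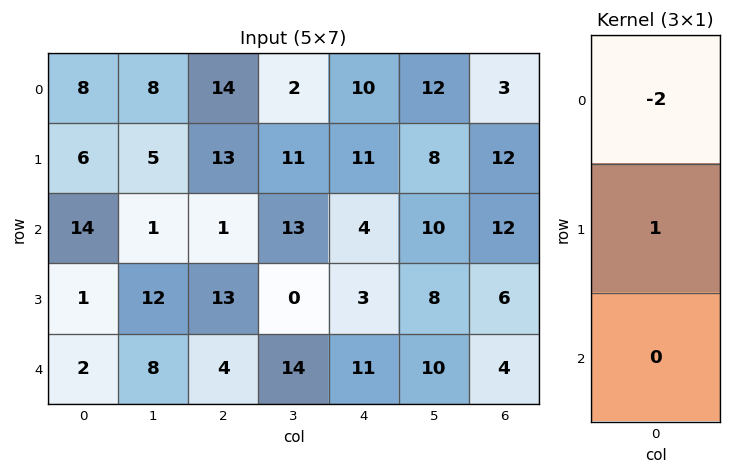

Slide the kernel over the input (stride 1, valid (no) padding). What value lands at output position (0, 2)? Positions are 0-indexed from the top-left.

-15

The receptive field on the input at this output position is [14 / 13 / 1]. Elementwise product with the kernel and sum: 14·-2 + 13·1.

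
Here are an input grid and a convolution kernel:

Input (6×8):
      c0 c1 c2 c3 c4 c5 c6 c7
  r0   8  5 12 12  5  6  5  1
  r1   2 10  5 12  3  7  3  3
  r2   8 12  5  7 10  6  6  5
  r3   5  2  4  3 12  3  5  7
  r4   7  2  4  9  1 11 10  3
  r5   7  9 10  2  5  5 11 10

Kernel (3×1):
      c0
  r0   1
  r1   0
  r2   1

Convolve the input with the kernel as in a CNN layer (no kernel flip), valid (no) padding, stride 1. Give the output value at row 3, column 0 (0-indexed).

The receptive field on the input at this output position is [5 / 7 / 7]. Elementwise product with the kernel and sum: 5·1 + 7·1.

12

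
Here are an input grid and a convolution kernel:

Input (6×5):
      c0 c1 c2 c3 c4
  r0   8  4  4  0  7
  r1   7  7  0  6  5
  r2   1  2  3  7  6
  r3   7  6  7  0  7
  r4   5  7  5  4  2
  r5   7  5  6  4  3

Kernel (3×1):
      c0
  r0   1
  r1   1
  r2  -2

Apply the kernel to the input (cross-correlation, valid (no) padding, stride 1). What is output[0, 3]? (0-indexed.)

The receptive field on the input at this output position is [0 / 6 / 7]. Elementwise product with the kernel and sum: 0·1 + 6·1 + 7·-2.

-8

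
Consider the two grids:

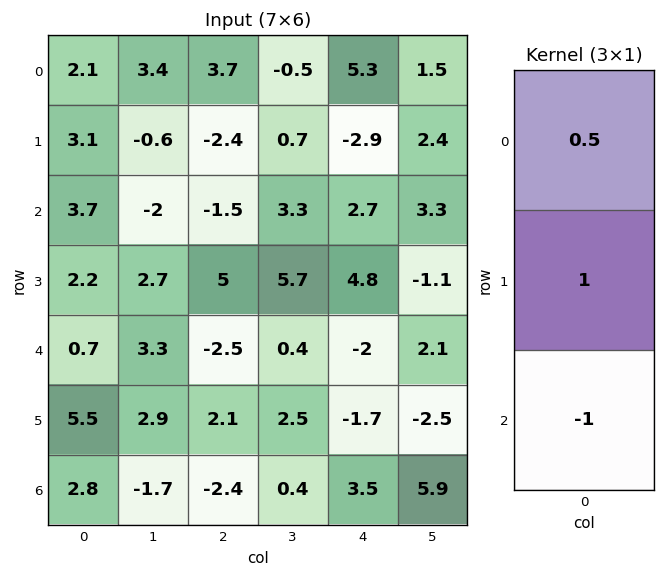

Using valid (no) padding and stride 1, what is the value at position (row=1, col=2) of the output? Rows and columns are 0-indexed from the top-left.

The receptive field on the input at this output position is [-2.4 / -1.5 / 5]. Elementwise product with the kernel and sum: -2.4·0.5 + -1.5·1 + 5·-1.

-7.7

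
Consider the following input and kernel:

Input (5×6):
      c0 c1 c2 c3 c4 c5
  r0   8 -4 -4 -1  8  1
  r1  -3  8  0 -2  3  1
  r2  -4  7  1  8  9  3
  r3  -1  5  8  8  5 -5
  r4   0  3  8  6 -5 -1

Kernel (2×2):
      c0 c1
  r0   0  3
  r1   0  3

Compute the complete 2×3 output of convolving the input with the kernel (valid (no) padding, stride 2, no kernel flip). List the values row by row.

Output[0,0]: The receptive field on the input at this output position is [8 -4 / -3 8]. Elementwise product with the kernel and sum: -4·3 + 8·3.
Output[0,1]: The receptive field on the input at this output position is [-4 -1 / 0 -2]. Elementwise product with the kernel and sum: -1·3 + -2·3.

12 -9 6
36 48 -6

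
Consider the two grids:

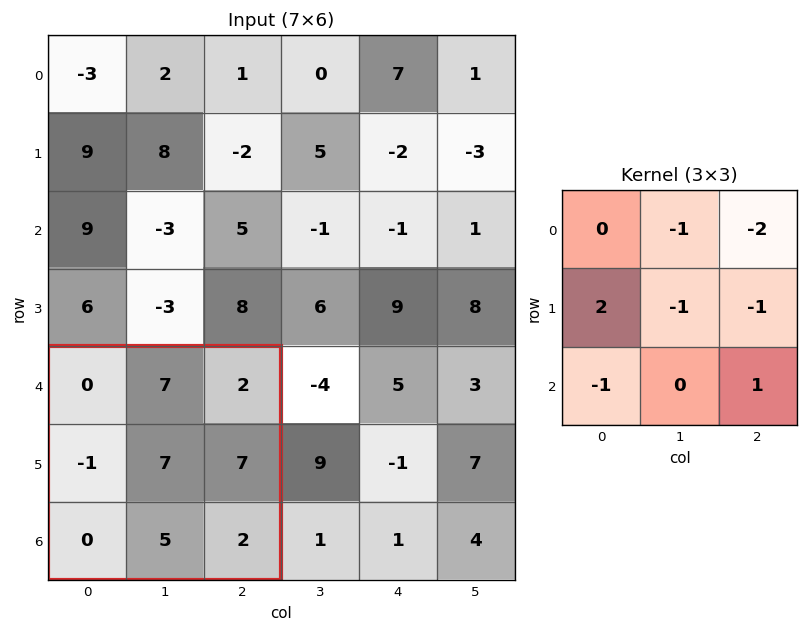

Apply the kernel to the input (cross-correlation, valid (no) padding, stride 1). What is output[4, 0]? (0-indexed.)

-25

The receptive field on the input at this output position is [0 7 2 / -1 7 7 / 0 5 2]. Elementwise product with the kernel and sum: 7·-1 + 2·-2 + -1·2 + 7·-1 + 7·-1 + 0·-1 + 2·1.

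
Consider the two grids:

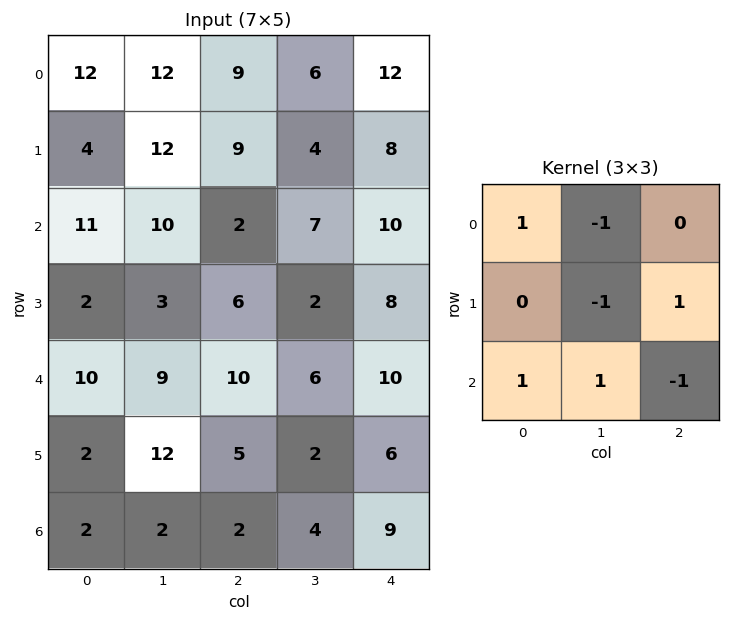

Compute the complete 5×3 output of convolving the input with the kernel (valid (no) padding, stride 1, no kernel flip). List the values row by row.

16 3 6
-17 15 8
13 17 7
9 8 9
-4 -4 5

Output[0,0]: The receptive field on the input at this output position is [12 12 9 / 4 12 9 / 11 10 2]. Elementwise product with the kernel and sum: 12·1 + 12·-1 + 12·-1 + 9·1 + 11·1 + 10·1 + 2·-1.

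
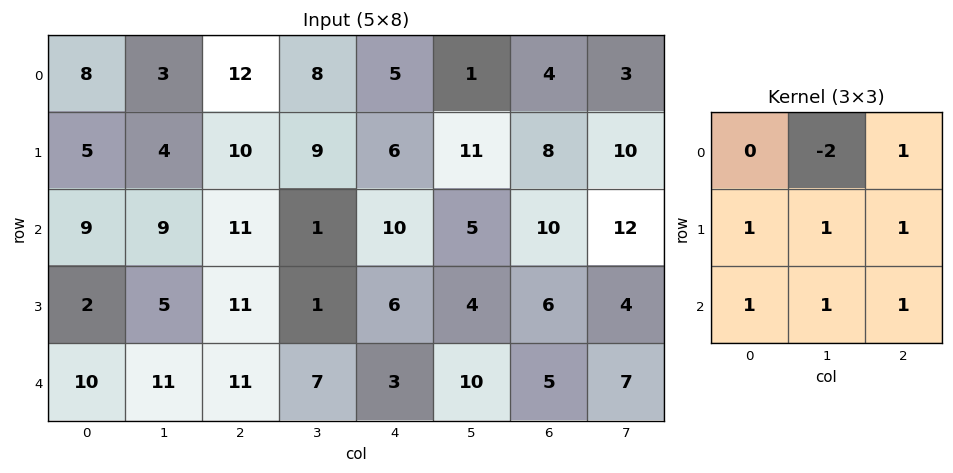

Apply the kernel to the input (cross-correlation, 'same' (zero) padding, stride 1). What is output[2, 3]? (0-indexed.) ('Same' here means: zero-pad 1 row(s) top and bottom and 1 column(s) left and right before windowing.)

The receptive field on the zero-padded input at this output position is [10 9 6 / 11 1 10 / 11 1 6]. Elementwise product with the kernel and sum: 9·-2 + 6·1 + 11·1 + 1·1 + 10·1 + 11·1 + 1·1 + 6·1.

28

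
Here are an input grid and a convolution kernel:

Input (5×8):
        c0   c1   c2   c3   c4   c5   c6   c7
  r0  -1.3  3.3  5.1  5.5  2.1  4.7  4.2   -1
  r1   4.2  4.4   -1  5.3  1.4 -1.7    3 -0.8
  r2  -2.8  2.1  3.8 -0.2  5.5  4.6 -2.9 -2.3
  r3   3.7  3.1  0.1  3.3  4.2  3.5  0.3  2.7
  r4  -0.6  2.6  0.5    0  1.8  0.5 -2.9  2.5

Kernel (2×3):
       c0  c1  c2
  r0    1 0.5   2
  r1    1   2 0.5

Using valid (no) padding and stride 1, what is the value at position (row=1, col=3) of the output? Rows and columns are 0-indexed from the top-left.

The receptive field on the input at this output position is [5.3 1.4 -1.7 / -0.2 5.5 4.6]. Elementwise product with the kernel and sum: 5.3·1 + 1.4·0.5 + -1.7·2 + -0.2·1 + 5.5·2 + 4.6·0.5.

15.7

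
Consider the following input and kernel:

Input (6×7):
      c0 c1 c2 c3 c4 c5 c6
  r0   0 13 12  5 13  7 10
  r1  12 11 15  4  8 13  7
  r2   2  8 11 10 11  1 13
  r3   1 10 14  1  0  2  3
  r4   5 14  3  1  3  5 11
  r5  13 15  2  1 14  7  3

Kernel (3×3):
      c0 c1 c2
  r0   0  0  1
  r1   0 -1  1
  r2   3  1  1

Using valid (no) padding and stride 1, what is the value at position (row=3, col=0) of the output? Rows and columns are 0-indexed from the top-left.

59

The receptive field on the input at this output position is [1 10 14 / 5 14 3 / 13 15 2]. Elementwise product with the kernel and sum: 14·1 + 14·-1 + 3·1 + 13·3 + 15·1 + 2·1.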